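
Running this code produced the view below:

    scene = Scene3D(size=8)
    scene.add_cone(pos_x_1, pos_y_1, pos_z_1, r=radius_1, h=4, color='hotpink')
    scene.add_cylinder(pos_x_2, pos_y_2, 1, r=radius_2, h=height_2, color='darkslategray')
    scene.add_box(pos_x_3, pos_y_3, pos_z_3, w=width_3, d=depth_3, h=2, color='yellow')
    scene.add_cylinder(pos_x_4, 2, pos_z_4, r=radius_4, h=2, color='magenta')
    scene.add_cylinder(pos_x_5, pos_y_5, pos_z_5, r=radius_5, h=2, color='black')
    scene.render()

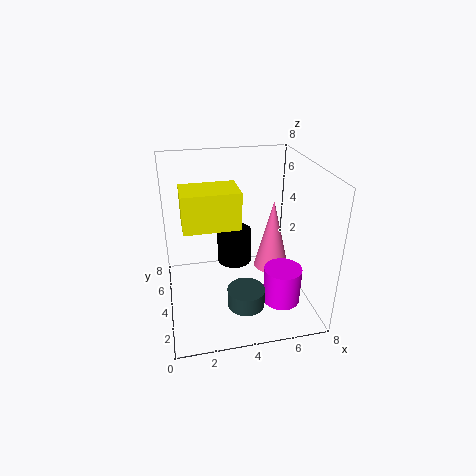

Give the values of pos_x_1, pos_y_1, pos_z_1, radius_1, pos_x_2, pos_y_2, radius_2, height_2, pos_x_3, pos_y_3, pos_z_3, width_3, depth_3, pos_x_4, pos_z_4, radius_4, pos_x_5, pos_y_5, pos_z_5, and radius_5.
pos_x_1 = 6, pos_y_1 = 4, pos_z_1 = 2, radius_1 = 1, pos_x_2 = 4, pos_y_2 = 2, radius_2 = 1, height_2 = 1, pos_x_3 = 1, pos_y_3 = 3, pos_z_3 = 5, width_3 = 3, depth_3 = 2, pos_x_4 = 6, pos_z_4 = 1, radius_4 = 1, pos_x_5 = 4, pos_y_5 = 5, pos_z_5 = 2, radius_5 = 1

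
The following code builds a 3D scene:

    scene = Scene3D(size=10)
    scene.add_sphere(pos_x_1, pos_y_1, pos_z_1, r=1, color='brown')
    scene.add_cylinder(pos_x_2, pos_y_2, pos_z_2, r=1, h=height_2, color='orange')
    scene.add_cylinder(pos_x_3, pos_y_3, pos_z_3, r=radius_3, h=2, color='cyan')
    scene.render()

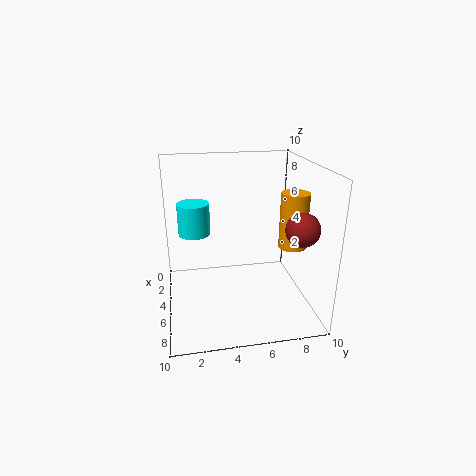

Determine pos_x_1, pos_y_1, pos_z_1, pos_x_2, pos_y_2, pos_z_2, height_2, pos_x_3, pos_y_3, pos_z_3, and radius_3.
pos_x_1 = 9
pos_y_1 = 8
pos_z_1 = 7
pos_x_2 = 5
pos_y_2 = 9
pos_z_2 = 4
height_2 = 4
pos_x_3 = 6
pos_y_3 = 2
pos_z_3 = 6
radius_3 = 1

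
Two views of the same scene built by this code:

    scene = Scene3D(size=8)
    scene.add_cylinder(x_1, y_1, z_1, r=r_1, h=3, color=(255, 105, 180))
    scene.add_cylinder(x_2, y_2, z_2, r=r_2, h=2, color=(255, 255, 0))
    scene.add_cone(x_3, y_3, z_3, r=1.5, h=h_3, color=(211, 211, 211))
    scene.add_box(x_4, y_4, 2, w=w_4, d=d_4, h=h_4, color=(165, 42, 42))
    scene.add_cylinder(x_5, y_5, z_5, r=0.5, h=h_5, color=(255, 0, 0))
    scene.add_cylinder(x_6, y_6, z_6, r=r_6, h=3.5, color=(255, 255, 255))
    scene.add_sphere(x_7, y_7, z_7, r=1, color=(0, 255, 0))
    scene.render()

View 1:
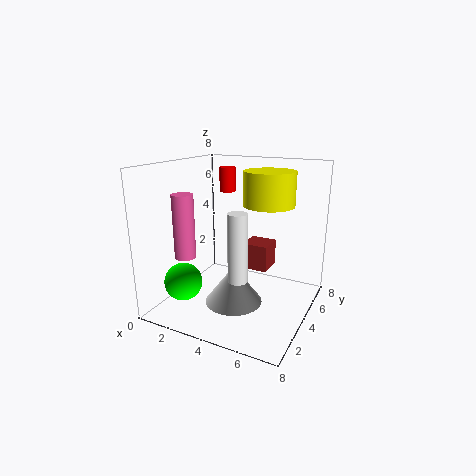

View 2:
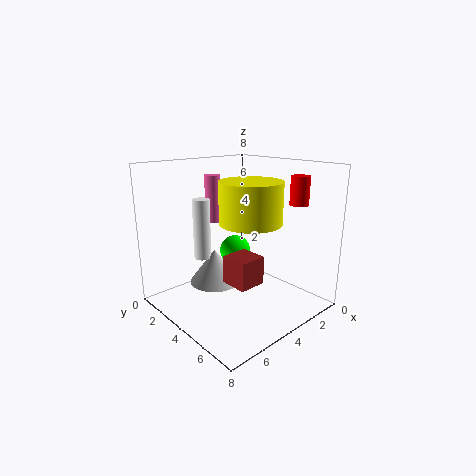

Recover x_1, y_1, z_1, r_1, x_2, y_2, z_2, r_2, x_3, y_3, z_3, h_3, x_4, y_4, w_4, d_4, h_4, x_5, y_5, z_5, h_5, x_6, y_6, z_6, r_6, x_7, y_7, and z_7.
x_1 = 3, y_1 = 0.5, z_1 = 4, r_1 = 0.5, x_2 = 5, y_2 = 6, z_2 = 5.5, r_2 = 1.5, x_3 = 4.5, y_3 = 2.5, z_3 = 1, h_3 = 2, x_4 = 4, y_4 = 4.5, w_4 = 1.5, d_4 = 1.5, h_4 = 1.5, x_5 = 2, y_5 = 6.5, z_5 = 6, h_5 = 1.5, x_6 = 5, y_6 = 2, z_6 = 2.5, r_6 = 0.5, x_7 = 2, y_7 = 1.5, z_7 = 2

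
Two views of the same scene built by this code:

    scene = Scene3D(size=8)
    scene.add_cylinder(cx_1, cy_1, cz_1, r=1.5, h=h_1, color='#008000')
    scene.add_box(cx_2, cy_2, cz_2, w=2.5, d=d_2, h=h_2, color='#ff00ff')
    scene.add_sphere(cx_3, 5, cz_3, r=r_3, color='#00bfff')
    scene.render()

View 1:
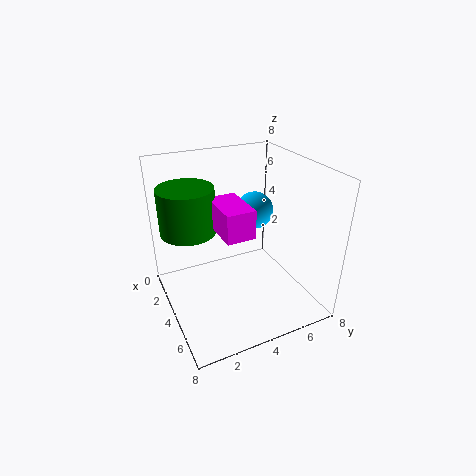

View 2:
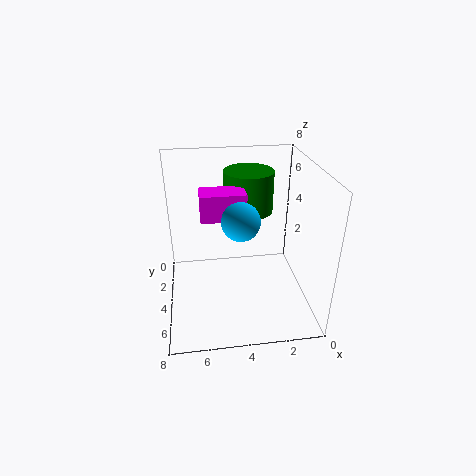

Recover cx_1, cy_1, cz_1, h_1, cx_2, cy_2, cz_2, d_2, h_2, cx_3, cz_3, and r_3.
cx_1 = 3; cy_1 = 1.5; cz_1 = 4.5; h_1 = 2.5; cx_2 = 3.5; cy_2 = 2.5; cz_2 = 5; d_2 = 1.5; h_2 = 1.5; cx_3 = 4; cz_3 = 5.5; r_3 = 1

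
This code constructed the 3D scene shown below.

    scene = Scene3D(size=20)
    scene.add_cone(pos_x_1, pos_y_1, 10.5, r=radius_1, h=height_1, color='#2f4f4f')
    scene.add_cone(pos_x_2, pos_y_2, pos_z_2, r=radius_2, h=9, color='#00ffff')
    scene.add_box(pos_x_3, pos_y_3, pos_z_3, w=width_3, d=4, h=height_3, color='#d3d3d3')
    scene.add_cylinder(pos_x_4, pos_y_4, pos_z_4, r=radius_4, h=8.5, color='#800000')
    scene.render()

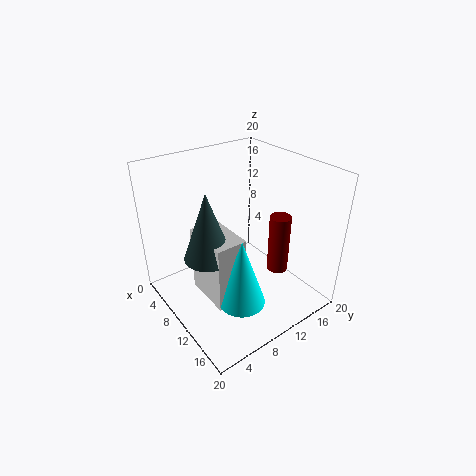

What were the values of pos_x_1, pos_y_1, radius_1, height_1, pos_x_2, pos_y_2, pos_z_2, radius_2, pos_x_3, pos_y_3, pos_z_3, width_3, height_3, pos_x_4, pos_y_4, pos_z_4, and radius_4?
pos_x_1 = 12, pos_y_1 = 4, radius_1 = 3, height_1 = 8.5, pos_x_2 = 15.5, pos_y_2 = 6.5, pos_z_2 = 4.5, radius_2 = 3, pos_x_3 = 8.5, pos_y_3 = 3.5, pos_z_3 = 4, width_3 = 6.5, height_3 = 9, pos_x_4 = 13, pos_y_4 = 15, pos_z_4 = 4.5, radius_4 = 1.5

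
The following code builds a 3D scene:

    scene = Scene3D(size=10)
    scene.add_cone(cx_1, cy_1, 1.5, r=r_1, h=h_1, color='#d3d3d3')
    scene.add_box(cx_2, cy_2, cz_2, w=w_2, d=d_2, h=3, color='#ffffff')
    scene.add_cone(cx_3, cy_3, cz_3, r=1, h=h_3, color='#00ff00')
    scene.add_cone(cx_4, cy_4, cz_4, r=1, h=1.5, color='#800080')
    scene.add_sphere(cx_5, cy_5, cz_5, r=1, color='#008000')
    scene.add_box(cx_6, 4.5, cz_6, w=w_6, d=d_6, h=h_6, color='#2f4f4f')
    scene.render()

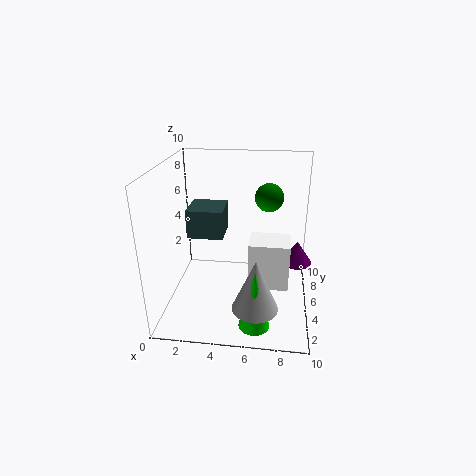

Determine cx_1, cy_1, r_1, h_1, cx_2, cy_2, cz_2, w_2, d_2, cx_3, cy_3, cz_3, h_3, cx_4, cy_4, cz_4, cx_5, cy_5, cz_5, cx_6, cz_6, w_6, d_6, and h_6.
cx_1 = 6.5, cy_1 = 2, r_1 = 1.5, h_1 = 3.5, cx_2 = 6, cy_2 = 2, cz_2 = 3, w_2 = 2.5, d_2 = 2, cx_3 = 6.5, cy_3 = 1.5, cz_3 = 0.5, h_3 = 4, cx_4 = 9, cy_4 = 4, cz_4 = 4, cx_5 = 7, cy_5 = 6.5, cz_5 = 7.5, cx_6 = 1.5, cz_6 = 5, w_6 = 2.5, d_6 = 2.5, h_6 = 2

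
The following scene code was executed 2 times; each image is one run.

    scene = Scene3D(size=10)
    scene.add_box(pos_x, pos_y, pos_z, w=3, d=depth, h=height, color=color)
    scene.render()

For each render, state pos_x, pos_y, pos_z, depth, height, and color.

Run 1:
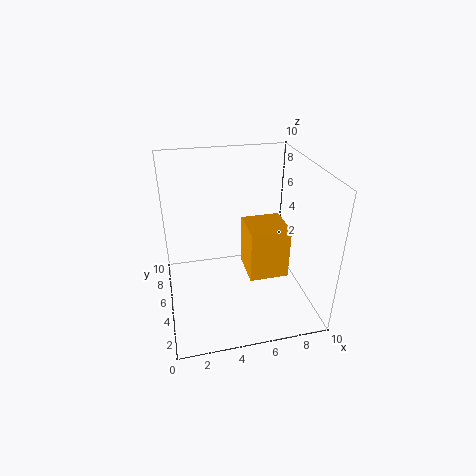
pos_x = 6
pos_y = 5
pos_z = 1
depth = 3
height = 4
color = 'orange'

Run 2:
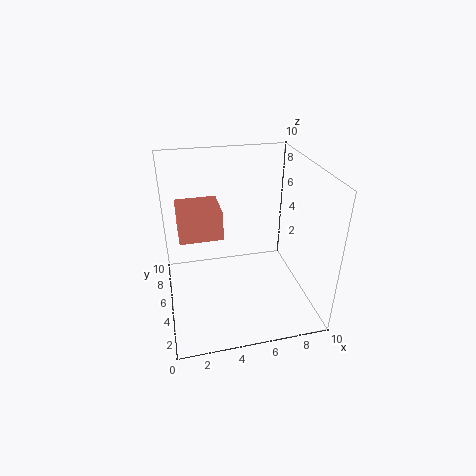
pos_x = 1
pos_y = 5
pos_z = 5
depth = 3
height = 2
color = 'salmon'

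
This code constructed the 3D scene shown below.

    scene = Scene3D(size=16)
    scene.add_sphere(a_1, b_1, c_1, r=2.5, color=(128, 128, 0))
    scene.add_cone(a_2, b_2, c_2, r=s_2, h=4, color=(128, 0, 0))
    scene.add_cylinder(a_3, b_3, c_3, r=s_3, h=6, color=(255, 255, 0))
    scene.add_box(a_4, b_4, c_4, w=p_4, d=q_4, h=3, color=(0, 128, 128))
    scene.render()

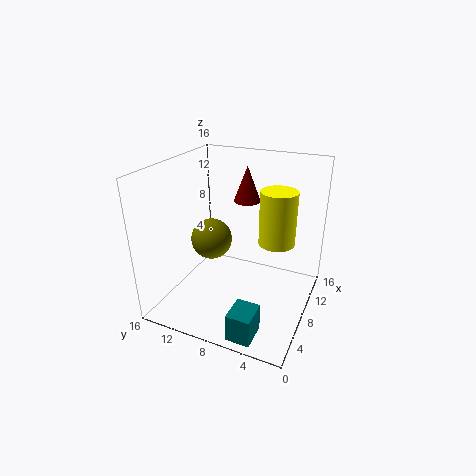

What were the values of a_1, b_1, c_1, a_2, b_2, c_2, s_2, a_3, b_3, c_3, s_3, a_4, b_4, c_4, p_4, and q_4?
a_1 = 10
b_1 = 12.5
c_1 = 6
a_2 = 10.5
b_2 = 8
c_2 = 11.5
s_2 = 1.5
a_3 = 9.5
b_3 = 4
c_3 = 7.5
s_3 = 2
a_4 = 0.5
b_4 = 3.5
c_4 = 0.5
p_4 = 3
q_4 = 2.5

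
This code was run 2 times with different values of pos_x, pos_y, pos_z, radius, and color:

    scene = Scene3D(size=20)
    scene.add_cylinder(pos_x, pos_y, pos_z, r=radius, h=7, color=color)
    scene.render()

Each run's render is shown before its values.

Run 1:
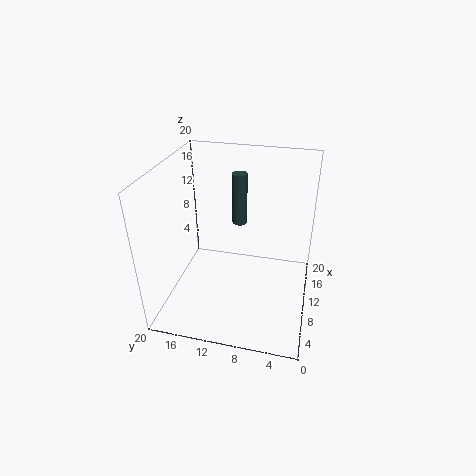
pos_x = 11, pos_y = 10, pos_z = 12, radius = 1, color = 'darkslategray'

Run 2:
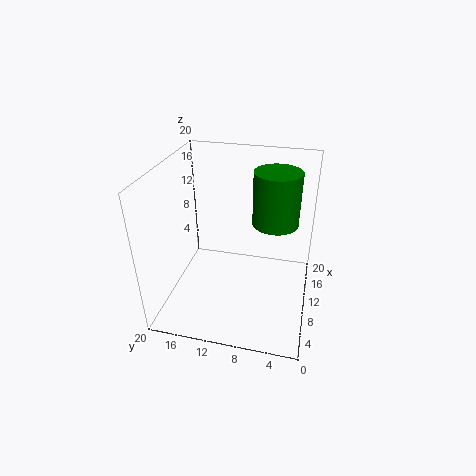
pos_x = 10, pos_y = 5, pos_z = 13, radius = 3, color = 'green'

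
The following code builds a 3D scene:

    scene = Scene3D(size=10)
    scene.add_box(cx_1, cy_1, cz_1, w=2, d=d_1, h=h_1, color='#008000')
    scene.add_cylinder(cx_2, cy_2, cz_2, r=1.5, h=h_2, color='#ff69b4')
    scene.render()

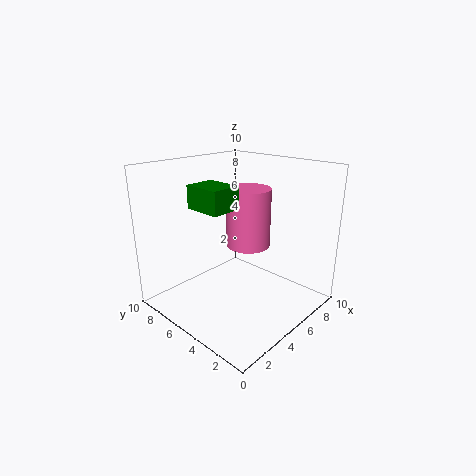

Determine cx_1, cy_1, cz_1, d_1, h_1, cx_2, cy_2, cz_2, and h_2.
cx_1 = 2
cy_1 = 4
cz_1 = 7.5
d_1 = 2.5
h_1 = 1.5
cx_2 = 5.5
cy_2 = 4.5
cz_2 = 4.5
h_2 = 4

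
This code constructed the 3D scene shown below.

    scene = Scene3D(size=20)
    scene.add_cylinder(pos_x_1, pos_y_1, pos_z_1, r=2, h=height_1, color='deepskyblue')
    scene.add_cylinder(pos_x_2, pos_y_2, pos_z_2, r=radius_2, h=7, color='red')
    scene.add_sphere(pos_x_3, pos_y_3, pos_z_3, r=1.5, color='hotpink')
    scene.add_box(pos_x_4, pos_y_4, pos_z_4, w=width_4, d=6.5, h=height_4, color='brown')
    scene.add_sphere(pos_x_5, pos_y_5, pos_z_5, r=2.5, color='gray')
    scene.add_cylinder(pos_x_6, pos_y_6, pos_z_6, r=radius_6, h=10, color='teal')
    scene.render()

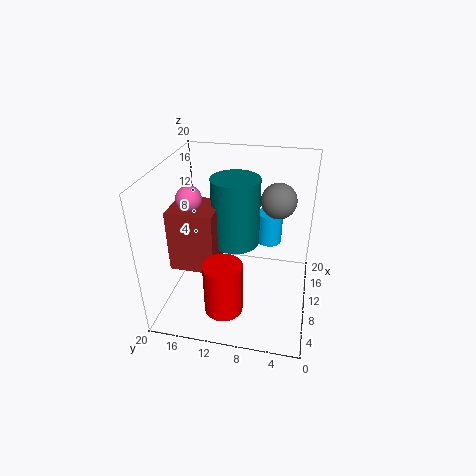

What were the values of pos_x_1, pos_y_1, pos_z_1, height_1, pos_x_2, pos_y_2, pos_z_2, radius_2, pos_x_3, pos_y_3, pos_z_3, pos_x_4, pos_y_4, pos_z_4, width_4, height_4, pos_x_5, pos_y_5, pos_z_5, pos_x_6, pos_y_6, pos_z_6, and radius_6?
pos_x_1 = 17.5; pos_y_1 = 6.5; pos_z_1 = 5.5; height_1 = 5; pos_x_2 = 3.5; pos_y_2 = 10.5; pos_z_2 = 3; radius_2 = 2.5; pos_x_3 = 4.5; pos_y_3 = 14.5; pos_z_3 = 18; pos_x_4 = 7.5; pos_y_4 = 13; pos_z_4 = 5; width_4 = 6; height_4 = 9; pos_x_5 = 13.5; pos_y_5 = 5; pos_z_5 = 14.5; pos_x_6 = 13; pos_y_6 = 11; pos_z_6 = 7.5; radius_6 = 3.5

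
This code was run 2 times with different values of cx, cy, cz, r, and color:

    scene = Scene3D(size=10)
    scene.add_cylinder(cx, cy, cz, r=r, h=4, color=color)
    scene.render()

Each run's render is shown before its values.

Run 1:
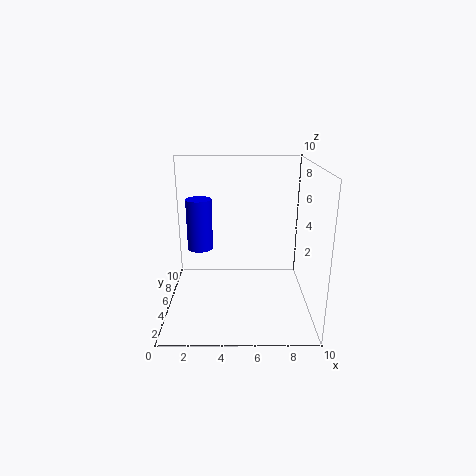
cx = 2
cy = 8
cz = 3
r = 1
color = 'blue'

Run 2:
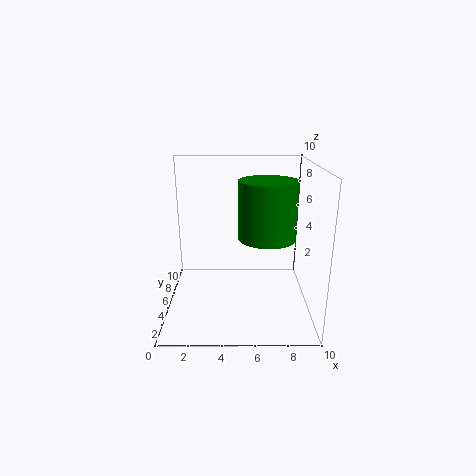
cx = 7
cy = 5
cz = 5
r = 2
color = 'green'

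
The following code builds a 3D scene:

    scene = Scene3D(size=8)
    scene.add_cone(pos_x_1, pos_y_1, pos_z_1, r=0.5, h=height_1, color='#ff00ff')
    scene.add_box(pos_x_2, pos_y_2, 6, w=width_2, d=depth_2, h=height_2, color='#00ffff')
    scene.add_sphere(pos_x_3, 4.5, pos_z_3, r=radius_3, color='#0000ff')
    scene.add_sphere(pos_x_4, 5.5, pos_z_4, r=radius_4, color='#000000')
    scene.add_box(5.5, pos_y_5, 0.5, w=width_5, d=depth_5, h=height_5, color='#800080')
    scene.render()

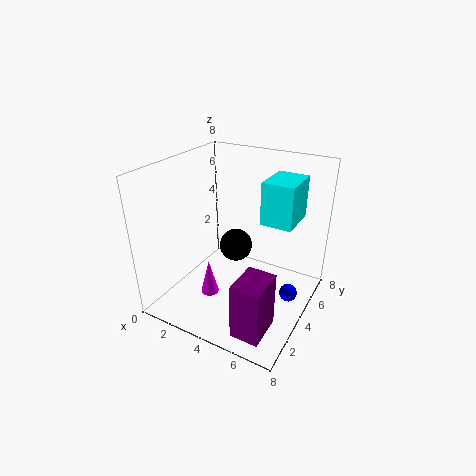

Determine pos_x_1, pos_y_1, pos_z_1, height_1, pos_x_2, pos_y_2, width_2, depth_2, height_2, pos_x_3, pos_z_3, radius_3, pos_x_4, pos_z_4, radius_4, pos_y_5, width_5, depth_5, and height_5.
pos_x_1 = 3, pos_y_1 = 2.5, pos_z_1 = 1, height_1 = 2, pos_x_2 = 6, pos_y_2 = 2.5, width_2 = 1.5, depth_2 = 2, height_2 = 2, pos_x_3 = 7, pos_z_3 = 1, radius_3 = 0.5, pos_x_4 = 3, pos_z_4 = 2.5, radius_4 = 1, pos_y_5 = 0.5, width_5 = 1.5, depth_5 = 2, height_5 = 3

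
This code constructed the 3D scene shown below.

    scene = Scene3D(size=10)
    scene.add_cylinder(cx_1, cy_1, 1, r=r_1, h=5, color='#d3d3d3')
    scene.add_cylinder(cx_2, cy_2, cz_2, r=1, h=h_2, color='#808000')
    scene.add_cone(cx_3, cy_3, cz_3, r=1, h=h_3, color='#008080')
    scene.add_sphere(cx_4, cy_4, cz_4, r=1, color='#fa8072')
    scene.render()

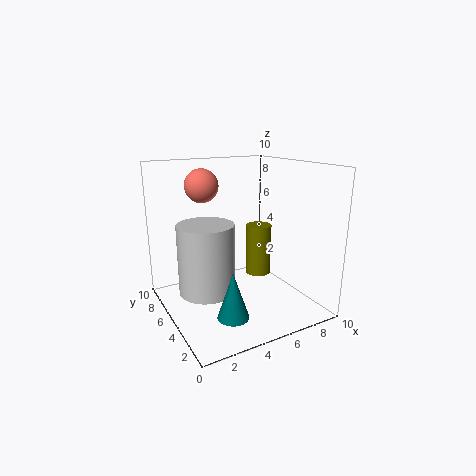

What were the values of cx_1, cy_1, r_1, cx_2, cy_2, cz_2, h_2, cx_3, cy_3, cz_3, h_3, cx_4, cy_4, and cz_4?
cx_1 = 3, cy_1 = 6, r_1 = 2, cx_2 = 8, cy_2 = 7, cz_2 = 1, h_2 = 4, cx_3 = 3, cy_3 = 2, cz_3 = 1, h_3 = 3, cx_4 = 2, cy_4 = 4, cz_4 = 9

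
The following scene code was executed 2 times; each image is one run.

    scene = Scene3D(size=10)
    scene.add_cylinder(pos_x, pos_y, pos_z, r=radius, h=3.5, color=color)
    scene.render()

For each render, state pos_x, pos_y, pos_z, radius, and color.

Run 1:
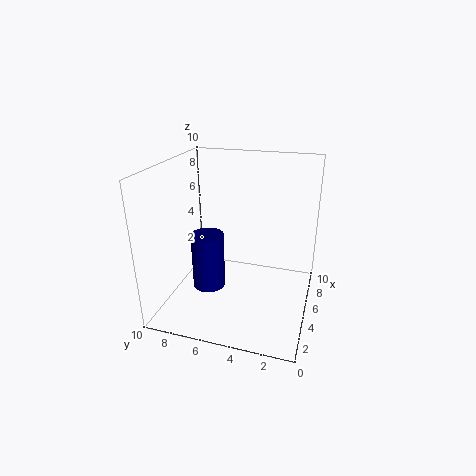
pos_x = 2, pos_y = 6, pos_z = 3, radius = 1, color = 'navy'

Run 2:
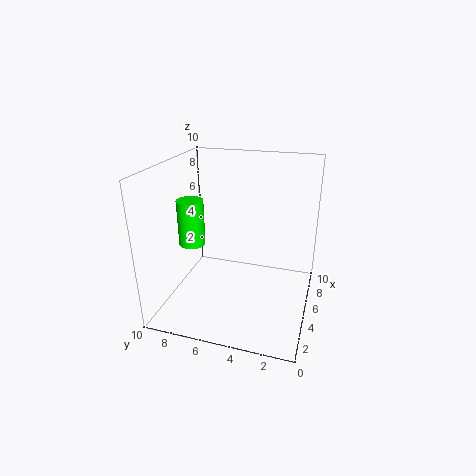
pos_x = 6, pos_y = 9, pos_z = 3.5, radius = 1, color = 'lime'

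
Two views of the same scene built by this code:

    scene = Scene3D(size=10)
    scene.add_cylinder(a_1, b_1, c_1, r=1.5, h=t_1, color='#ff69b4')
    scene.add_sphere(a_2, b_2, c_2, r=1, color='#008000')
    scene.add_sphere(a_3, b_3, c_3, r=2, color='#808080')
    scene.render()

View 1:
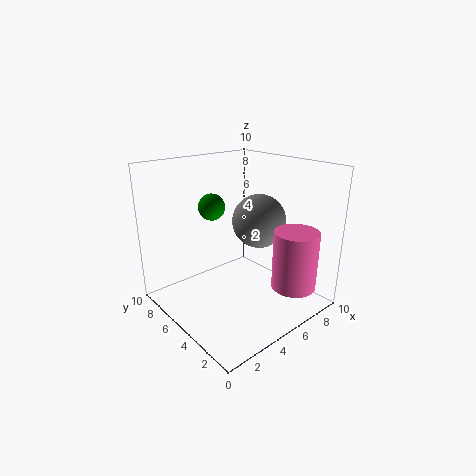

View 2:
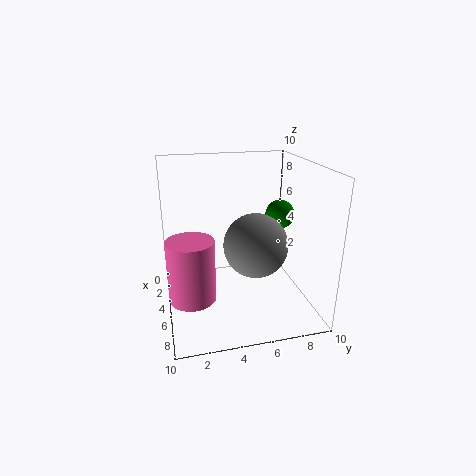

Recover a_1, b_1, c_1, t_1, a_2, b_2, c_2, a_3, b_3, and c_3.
a_1 = 7; b_1 = 1.5; c_1 = 2; t_1 = 4; a_2 = 5; b_2 = 8; c_2 = 6.5; a_3 = 7.5; b_3 = 5.5; c_3 = 5.5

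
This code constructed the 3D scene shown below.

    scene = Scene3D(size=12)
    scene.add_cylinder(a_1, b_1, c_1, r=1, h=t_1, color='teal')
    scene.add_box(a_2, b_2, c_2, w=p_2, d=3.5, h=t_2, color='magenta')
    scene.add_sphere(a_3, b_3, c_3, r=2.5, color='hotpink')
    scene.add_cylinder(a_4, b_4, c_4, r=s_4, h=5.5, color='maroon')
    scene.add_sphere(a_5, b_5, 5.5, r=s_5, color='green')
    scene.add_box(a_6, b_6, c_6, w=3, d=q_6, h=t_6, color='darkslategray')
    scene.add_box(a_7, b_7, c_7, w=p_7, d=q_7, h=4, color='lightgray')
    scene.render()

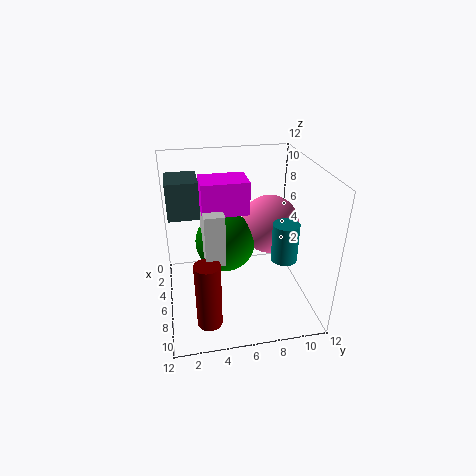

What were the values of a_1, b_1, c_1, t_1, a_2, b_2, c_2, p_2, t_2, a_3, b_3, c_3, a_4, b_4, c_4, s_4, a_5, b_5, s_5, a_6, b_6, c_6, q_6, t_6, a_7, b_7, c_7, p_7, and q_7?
a_1 = 9
b_1 = 9
c_1 = 5.5
t_1 = 3
a_2 = 5.5
b_2 = 3
c_2 = 9
p_2 = 2.5
t_2 = 2.5
a_3 = 5
b_3 = 9
c_3 = 6.5
a_4 = 9.5
b_4 = 3
c_4 = 0.5
s_4 = 1
a_5 = 5.5
b_5 = 5
s_5 = 2.5
a_6 = 3
b_6 = 0.5
c_6 = 8
q_6 = 2.5
t_6 = 3
a_7 = 5
b_7 = 3
c_7 = 5.5
p_7 = 4
q_7 = 1.5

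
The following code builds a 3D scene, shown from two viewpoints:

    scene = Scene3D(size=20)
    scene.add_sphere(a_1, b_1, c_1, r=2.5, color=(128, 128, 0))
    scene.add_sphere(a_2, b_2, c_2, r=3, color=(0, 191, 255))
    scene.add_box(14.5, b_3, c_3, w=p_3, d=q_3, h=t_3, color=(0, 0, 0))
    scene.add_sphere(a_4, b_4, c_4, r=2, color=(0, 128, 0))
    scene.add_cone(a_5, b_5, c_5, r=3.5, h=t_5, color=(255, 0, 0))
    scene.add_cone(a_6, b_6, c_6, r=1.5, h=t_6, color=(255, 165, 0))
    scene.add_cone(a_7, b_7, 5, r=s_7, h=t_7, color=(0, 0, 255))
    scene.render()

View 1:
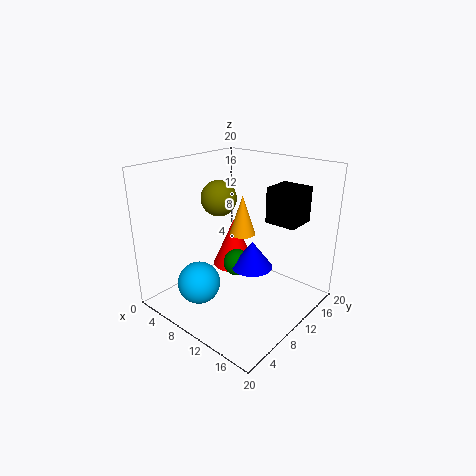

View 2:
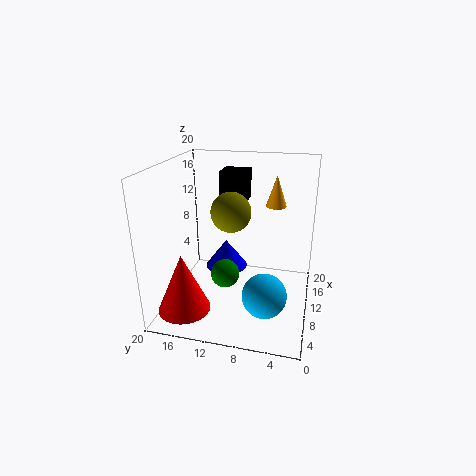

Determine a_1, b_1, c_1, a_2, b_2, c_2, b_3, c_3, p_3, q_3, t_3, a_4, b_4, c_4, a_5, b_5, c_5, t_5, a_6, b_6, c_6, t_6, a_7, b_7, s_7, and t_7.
a_1 = 6.5; b_1 = 10; c_1 = 15; a_2 = 6.5; b_2 = 5.5; c_2 = 3.5; b_3 = 10; c_3 = 13.5; p_3 = 4; q_3 = 4; t_3 = 4.5; a_4 = 8.5; b_4 = 11.5; c_4 = 5; a_5 = 4; b_5 = 16; c_5 = 1.5; t_5 = 8; a_6 = 14.5; b_6 = 5.5; c_6 = 13.5; t_6 = 4.5; a_7 = 11; b_7 = 12; s_7 = 3; t_7 = 4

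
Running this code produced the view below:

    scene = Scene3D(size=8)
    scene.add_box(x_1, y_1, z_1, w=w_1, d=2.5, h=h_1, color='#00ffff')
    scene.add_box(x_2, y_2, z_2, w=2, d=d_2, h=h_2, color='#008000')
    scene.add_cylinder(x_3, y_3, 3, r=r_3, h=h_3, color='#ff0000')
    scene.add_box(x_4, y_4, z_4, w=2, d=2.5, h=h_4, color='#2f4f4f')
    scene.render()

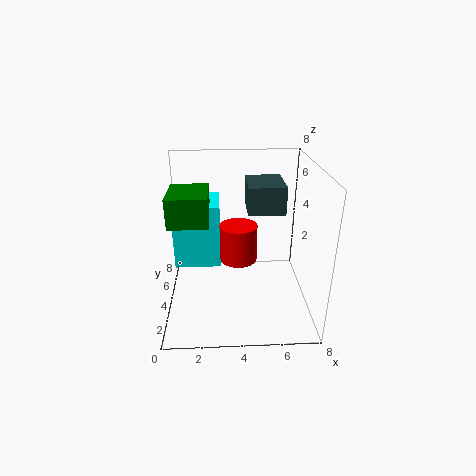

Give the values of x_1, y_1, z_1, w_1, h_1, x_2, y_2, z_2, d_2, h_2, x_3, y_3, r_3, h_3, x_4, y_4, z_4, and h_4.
x_1 = 0.5; y_1 = 3.5; z_1 = 2.5; w_1 = 2.5; h_1 = 3.5; x_2 = 0.5; y_2 = 2; z_2 = 5.5; d_2 = 2.5; h_2 = 1.5; x_3 = 4; y_3 = 3.5; r_3 = 1; h_3 = 2; x_4 = 4.5; y_4 = 3.5; z_4 = 5.5; h_4 = 1.5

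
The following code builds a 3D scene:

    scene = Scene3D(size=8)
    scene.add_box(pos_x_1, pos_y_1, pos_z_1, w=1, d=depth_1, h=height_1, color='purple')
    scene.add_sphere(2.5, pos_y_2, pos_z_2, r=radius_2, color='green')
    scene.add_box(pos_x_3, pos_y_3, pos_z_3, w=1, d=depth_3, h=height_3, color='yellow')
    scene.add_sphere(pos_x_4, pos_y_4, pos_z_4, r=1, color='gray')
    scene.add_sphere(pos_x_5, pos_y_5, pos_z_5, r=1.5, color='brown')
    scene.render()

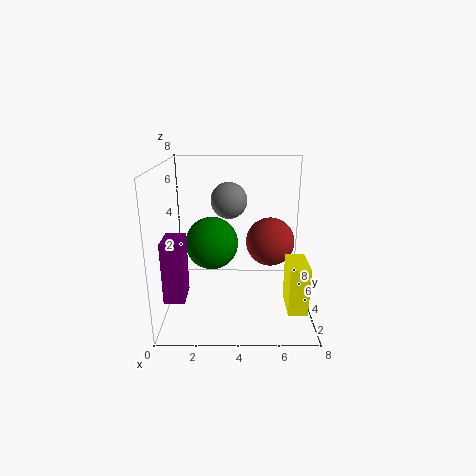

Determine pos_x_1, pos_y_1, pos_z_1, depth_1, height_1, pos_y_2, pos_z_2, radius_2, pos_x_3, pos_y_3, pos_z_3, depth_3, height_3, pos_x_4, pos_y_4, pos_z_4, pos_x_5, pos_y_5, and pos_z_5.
pos_x_1 = 0.5
pos_y_1 = 0.5
pos_z_1 = 2
depth_1 = 1.5
height_1 = 3
pos_y_2 = 4.5
pos_z_2 = 3.5
radius_2 = 1.5
pos_x_3 = 6.5
pos_y_3 = 1
pos_z_3 = 1
depth_3 = 2
height_3 = 2.5
pos_x_4 = 3.5
pos_y_4 = 4.5
pos_z_4 = 6
pos_x_5 = 6
pos_y_5 = 6
pos_z_5 = 3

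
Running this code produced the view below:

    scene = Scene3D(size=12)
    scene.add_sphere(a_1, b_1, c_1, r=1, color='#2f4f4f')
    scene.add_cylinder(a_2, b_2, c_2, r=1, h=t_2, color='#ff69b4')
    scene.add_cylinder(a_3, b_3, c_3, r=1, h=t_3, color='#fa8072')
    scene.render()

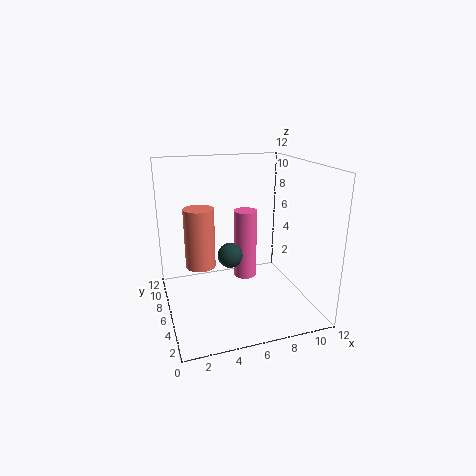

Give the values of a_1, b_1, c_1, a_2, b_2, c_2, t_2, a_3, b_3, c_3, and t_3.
a_1 = 5, b_1 = 5, c_1 = 5, a_2 = 7, b_2 = 7, c_2 = 2, t_2 = 6, a_3 = 2, b_3 = 2, c_3 = 6, t_3 = 4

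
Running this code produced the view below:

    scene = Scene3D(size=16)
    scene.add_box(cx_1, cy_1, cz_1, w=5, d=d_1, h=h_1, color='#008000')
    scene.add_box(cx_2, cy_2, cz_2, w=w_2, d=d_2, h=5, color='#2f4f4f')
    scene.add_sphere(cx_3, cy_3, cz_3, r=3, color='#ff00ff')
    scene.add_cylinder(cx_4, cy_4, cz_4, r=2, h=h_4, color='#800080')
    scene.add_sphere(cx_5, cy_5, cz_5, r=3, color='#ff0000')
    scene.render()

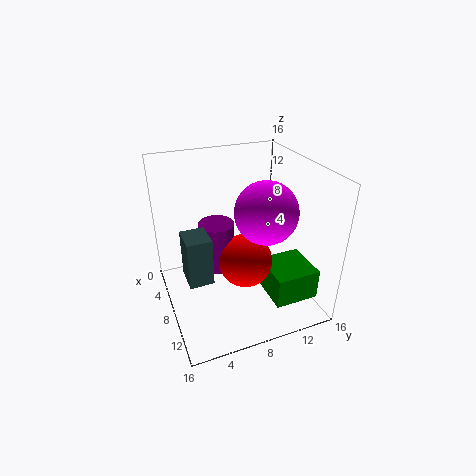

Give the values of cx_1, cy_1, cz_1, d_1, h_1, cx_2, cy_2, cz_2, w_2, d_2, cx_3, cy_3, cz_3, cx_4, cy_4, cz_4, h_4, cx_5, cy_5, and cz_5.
cx_1 = 8.5, cy_1 = 10.5, cz_1 = 1.5, d_1 = 5, h_1 = 3.5, cx_2 = 8.5, cy_2 = 1.5, cz_2 = 5.5, w_2 = 3, d_2 = 2.5, cx_3 = 12.5, cy_3 = 9, cz_3 = 13, cx_4 = 6.5, cy_4 = 6, cz_4 = 4, h_4 = 5.5, cx_5 = 9, cy_5 = 8.5, cz_5 = 5.5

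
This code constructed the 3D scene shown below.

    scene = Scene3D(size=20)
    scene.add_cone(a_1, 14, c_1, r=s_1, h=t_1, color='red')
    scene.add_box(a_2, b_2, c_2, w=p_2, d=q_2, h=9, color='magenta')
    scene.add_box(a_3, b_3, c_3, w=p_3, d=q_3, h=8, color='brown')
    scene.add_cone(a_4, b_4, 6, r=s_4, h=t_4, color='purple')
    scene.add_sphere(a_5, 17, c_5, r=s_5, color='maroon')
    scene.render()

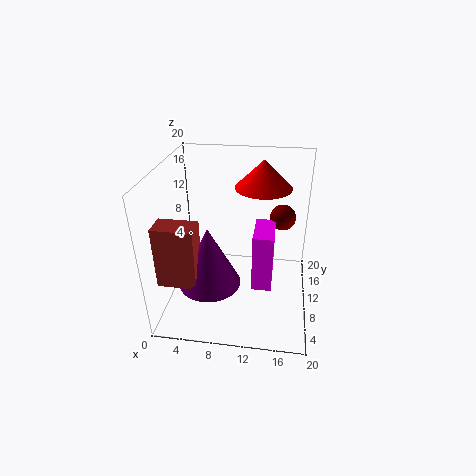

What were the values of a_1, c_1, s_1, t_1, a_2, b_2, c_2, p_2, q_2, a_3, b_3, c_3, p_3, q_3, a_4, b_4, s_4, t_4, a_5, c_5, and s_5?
a_1 = 13, c_1 = 16, s_1 = 4, t_1 = 4, a_2 = 12, b_2 = 10, c_2 = 1, p_2 = 3, q_2 = 6, a_3 = 1, b_3 = 2, c_3 = 7, p_3 = 5, q_3 = 3, a_4 = 7, b_4 = 5, s_4 = 4, t_4 = 8, a_5 = 16, c_5 = 10, s_5 = 2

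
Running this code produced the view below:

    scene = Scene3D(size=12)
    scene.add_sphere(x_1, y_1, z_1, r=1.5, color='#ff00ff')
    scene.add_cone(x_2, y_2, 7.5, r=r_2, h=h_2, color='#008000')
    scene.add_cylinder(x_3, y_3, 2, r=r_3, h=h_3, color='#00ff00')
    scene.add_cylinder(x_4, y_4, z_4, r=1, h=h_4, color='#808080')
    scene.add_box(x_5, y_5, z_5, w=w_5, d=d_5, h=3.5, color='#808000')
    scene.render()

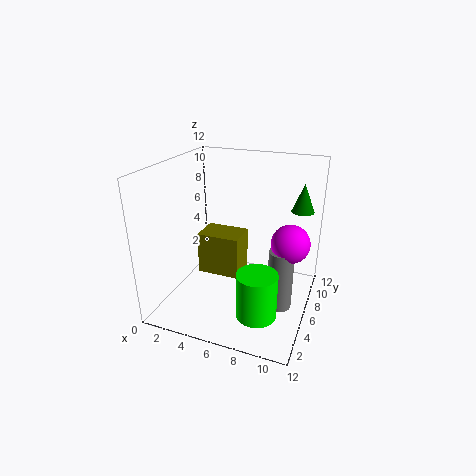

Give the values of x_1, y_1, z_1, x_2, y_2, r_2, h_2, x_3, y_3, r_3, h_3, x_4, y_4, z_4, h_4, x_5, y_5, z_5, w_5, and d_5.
x_1 = 10.5
y_1 = 5.5
z_1 = 6.5
x_2 = 10.5
y_2 = 10
r_2 = 1
h_2 = 2.5
x_3 = 9
y_3 = 2
r_3 = 1.5
h_3 = 3.5
x_4 = 10
y_4 = 5
z_4 = 1
h_4 = 5
x_5 = 3
y_5 = 4.5
z_5 = 3
w_5 = 3.5
d_5 = 2.5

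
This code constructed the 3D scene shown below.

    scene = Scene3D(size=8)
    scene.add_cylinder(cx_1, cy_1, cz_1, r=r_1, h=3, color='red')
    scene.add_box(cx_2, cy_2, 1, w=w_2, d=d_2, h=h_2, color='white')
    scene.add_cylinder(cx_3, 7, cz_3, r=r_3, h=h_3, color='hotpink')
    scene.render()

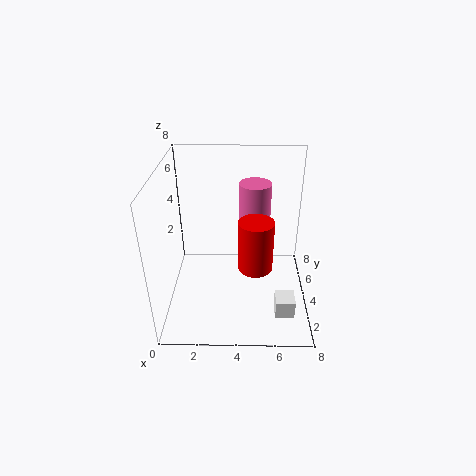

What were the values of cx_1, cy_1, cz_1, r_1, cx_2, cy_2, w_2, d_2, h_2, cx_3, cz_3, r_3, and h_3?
cx_1 = 5; cy_1 = 4; cz_1 = 2; r_1 = 1; cx_2 = 6; cy_2 = 1; w_2 = 1; d_2 = 1; h_2 = 1; cx_3 = 5; cz_3 = 3; r_3 = 1; h_3 = 3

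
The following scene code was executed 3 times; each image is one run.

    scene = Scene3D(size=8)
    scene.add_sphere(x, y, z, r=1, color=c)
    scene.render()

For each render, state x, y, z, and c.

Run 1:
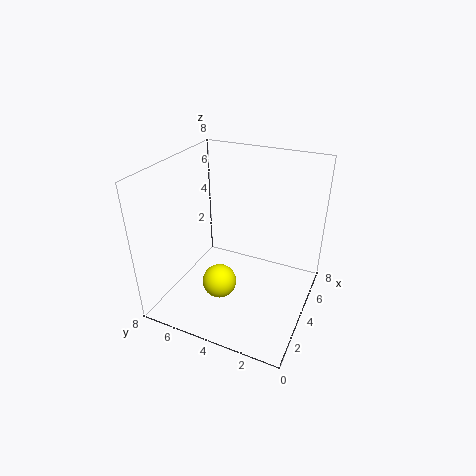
x = 3.5
y = 5
z = 1
c = 'yellow'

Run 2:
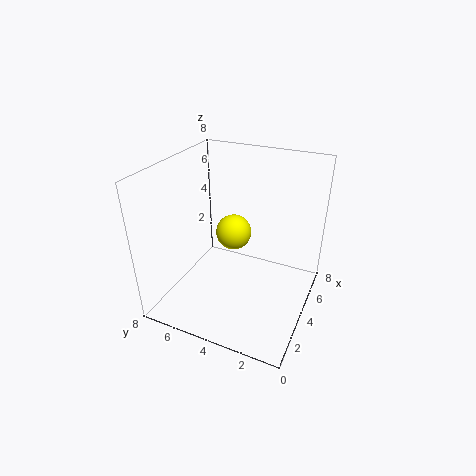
x = 4.5
y = 4.5
z = 4
c = 'yellow'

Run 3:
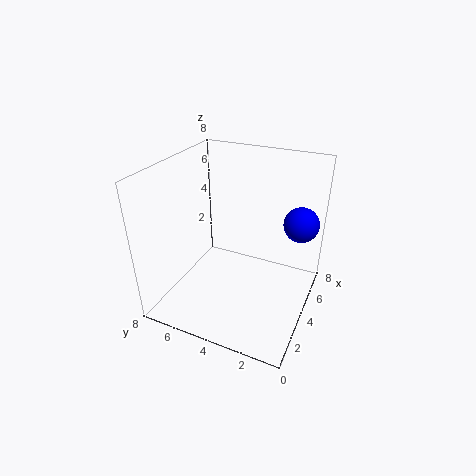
x = 6
y = 1
z = 4.5
c = 'blue'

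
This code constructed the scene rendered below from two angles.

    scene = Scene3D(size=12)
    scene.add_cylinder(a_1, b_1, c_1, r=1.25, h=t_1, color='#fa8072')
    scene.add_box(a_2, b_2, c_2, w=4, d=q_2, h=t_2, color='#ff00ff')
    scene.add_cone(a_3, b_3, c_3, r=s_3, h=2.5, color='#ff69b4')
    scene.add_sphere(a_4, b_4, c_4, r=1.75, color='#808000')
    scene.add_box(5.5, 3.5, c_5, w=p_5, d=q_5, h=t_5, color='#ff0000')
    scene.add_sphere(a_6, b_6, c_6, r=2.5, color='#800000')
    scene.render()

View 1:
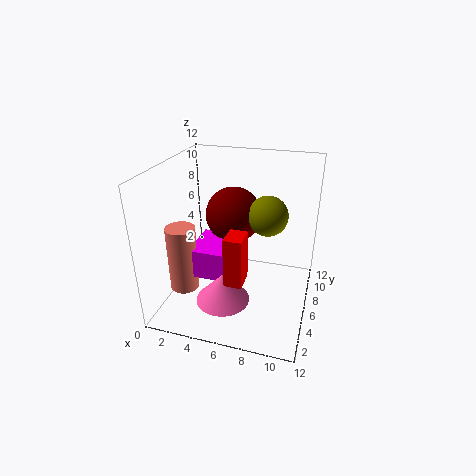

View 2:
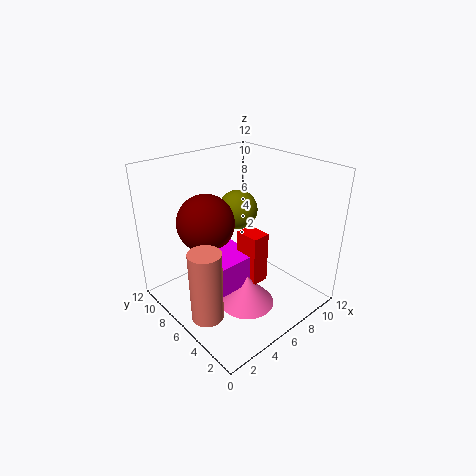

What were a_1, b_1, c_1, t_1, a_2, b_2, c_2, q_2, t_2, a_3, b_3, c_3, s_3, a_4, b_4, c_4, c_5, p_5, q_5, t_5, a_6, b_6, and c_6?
a_1 = 1.5; b_1 = 4.5; c_1 = 1.25; t_1 = 5.75; a_2 = 2.25; b_2 = 4; c_2 = 2.75; q_2 = 4; t_2 = 2.5; a_3 = 5.25; b_3 = 4; c_3 = 1; s_3 = 2.25; a_4 = 8; b_4 = 8.25; c_4 = 7.25; c_5 = 2.75; p_5 = 1.5; q_5 = 2; t_5 = 4.25; a_6 = 4.75; b_6 = 8.75; c_6 = 6.75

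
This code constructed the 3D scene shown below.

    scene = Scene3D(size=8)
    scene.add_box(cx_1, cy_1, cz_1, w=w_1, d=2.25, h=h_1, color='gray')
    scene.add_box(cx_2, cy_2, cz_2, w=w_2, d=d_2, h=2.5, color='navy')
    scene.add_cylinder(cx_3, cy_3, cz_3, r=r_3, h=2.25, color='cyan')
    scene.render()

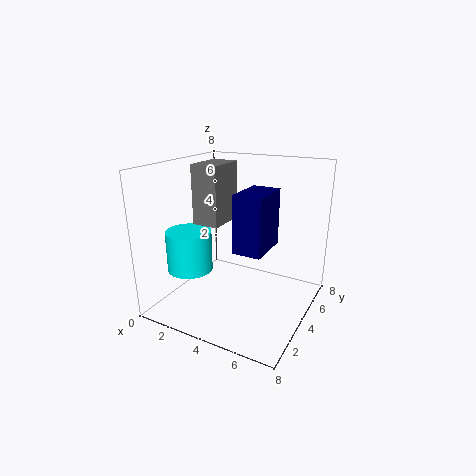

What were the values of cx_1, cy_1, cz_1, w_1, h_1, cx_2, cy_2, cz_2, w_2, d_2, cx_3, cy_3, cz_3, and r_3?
cx_1 = 1.75, cy_1 = 3, cz_1 = 4.75, w_1 = 1.5, h_1 = 3.25, cx_2 = 5.75, cy_2 = 0.25, cz_2 = 5, w_2 = 1.25, d_2 = 2, cx_3 = 1.75, cy_3 = 2.5, cz_3 = 2.25, r_3 = 1.25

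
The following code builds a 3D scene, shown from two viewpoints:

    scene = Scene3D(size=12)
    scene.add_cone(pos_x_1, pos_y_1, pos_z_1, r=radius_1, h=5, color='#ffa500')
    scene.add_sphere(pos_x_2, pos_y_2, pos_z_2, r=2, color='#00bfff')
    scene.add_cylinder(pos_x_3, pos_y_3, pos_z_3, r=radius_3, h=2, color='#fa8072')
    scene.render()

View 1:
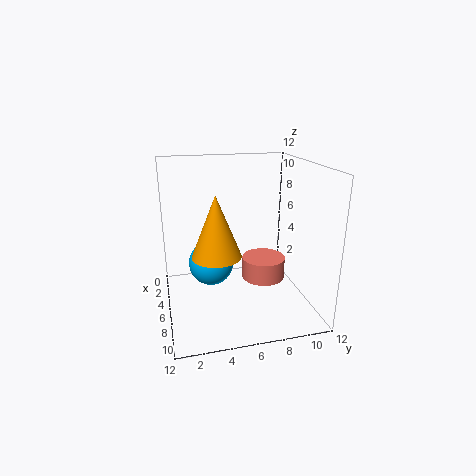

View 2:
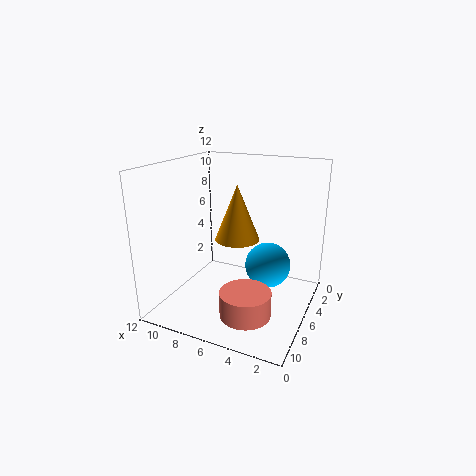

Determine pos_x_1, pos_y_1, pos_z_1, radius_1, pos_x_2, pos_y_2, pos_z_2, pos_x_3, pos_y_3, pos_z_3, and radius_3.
pos_x_1 = 7, pos_y_1 = 4, pos_z_1 = 5, radius_1 = 2, pos_x_2 = 4, pos_y_2 = 4, pos_z_2 = 3, pos_x_3 = 4, pos_y_3 = 9, pos_z_3 = 1, radius_3 = 2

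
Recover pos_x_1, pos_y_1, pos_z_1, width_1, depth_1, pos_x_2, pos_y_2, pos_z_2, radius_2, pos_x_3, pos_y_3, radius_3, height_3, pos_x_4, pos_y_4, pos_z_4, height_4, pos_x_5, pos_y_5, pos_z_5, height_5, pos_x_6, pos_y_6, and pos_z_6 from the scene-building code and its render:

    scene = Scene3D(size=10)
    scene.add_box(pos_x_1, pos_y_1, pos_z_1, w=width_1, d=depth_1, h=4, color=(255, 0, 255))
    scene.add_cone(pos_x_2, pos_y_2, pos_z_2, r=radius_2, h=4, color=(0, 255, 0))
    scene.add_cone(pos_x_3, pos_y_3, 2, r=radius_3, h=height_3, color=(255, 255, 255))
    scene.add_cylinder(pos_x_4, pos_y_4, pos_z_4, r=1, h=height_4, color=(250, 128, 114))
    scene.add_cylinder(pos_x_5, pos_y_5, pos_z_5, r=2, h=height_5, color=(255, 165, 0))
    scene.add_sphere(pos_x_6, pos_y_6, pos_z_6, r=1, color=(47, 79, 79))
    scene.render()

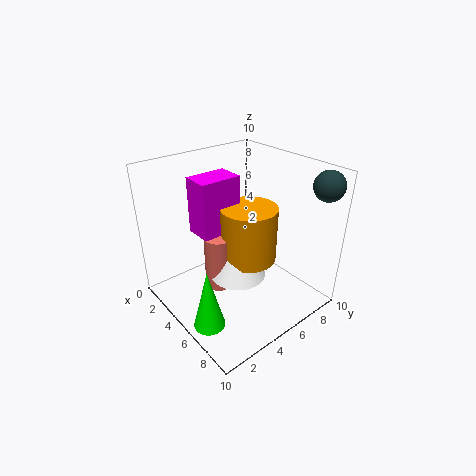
pos_x_1 = 2
pos_y_1 = 3
pos_z_1 = 5
width_1 = 2
depth_1 = 3
pos_x_2 = 7
pos_y_2 = 1
pos_z_2 = 1
radius_2 = 1
pos_x_3 = 5
pos_y_3 = 5
radius_3 = 2
height_3 = 3
pos_x_4 = 4
pos_y_4 = 4
pos_z_4 = 1
height_4 = 4
pos_x_5 = 5
pos_y_5 = 6
pos_z_5 = 3
height_5 = 4
pos_x_6 = 9
pos_y_6 = 9
pos_z_6 = 9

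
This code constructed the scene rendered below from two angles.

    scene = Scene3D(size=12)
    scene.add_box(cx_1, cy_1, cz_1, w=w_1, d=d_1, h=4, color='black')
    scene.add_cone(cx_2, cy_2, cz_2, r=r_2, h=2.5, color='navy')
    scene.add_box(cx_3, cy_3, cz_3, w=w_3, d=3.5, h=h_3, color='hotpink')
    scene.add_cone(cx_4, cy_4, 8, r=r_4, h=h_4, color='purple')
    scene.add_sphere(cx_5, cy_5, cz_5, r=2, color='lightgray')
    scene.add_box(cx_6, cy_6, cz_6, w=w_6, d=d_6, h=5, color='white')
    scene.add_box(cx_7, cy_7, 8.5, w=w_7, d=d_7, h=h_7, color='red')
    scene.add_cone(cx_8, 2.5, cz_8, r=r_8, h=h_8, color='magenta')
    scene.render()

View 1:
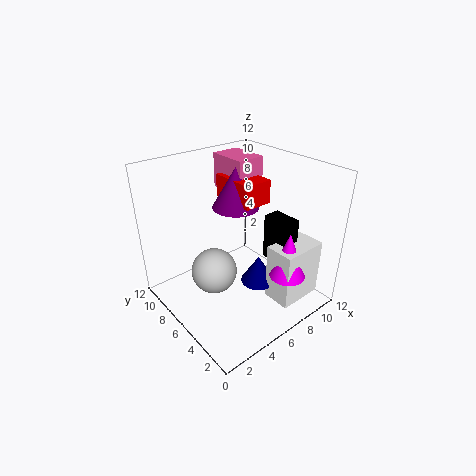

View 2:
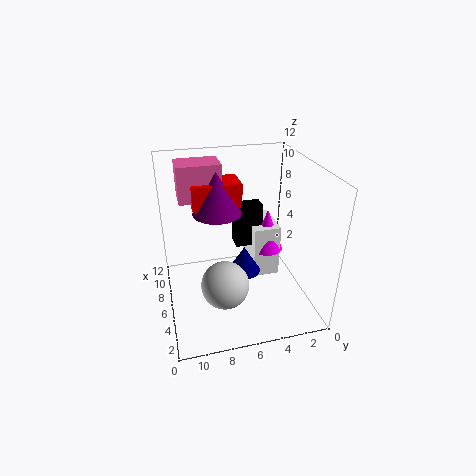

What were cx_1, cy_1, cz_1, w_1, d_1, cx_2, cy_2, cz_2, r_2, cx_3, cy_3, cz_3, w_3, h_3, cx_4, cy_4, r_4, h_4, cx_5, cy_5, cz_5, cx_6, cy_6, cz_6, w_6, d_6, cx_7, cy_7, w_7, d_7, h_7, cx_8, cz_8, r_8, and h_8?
cx_1 = 8.5
cy_1 = 3
cz_1 = 3.5
w_1 = 1.5
d_1 = 2.5
cx_2 = 7.5
cy_2 = 5
cz_2 = 1.5
r_2 = 1.5
cx_3 = 7
cy_3 = 7
cz_3 = 9
w_3 = 2.5
h_3 = 3
cx_4 = 7
cy_4 = 7.5
r_4 = 2
h_4 = 3.5
cx_5 = 4.5
cy_5 = 7.5
cz_5 = 2.5
cx_6 = 7.5
cy_6 = 1.5
cz_6 = 0.5
w_6 = 4
d_6 = 2.5
cx_7 = 6.5
cy_7 = 5.5
w_7 = 2.5
d_7 = 4
h_7 = 2
cx_8 = 8.5
cz_8 = 3
r_8 = 1.5
h_8 = 4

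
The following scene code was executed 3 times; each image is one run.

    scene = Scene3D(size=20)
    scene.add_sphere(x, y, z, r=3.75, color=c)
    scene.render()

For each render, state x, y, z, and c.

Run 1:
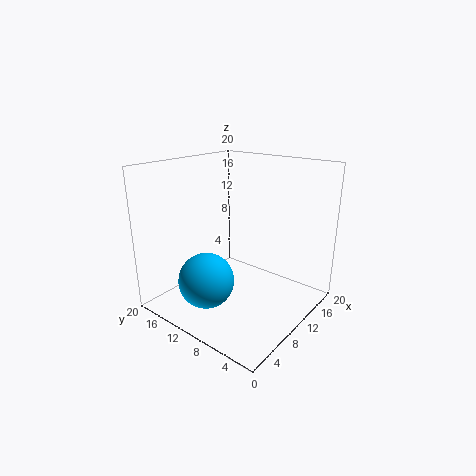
x = 5; y = 11.5; z = 5; c = 'deepskyblue'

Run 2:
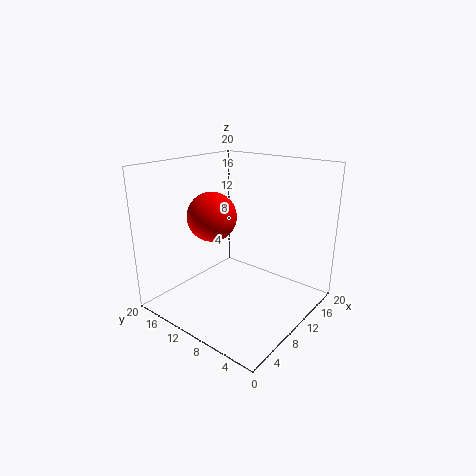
x = 11.25; y = 16; z = 11.5; c = 'red'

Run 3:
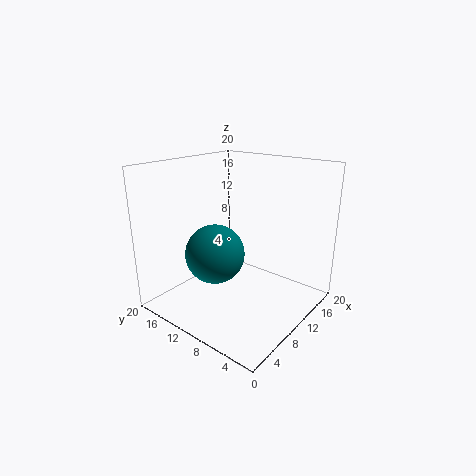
x = 5; y = 9.75; z = 9.5; c = 'teal'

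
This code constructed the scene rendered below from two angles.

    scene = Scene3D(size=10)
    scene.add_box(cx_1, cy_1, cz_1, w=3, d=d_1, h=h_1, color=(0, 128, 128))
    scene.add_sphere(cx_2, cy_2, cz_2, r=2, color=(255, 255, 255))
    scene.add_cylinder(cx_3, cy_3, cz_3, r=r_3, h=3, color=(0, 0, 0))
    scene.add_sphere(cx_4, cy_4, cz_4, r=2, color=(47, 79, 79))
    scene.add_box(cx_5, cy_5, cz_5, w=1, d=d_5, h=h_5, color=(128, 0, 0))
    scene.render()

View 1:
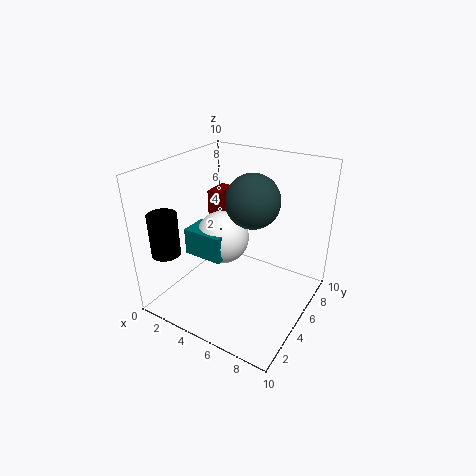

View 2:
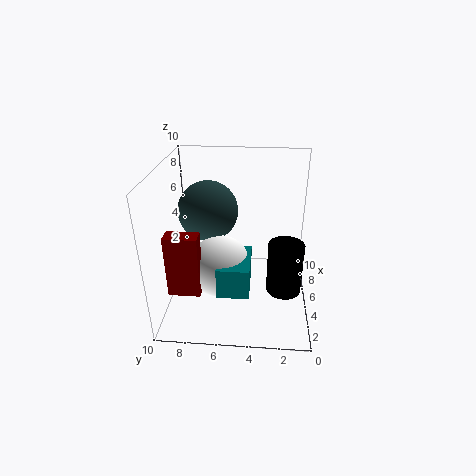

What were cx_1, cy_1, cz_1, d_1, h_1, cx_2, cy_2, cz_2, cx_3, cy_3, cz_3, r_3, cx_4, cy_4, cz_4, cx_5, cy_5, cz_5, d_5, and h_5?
cx_1 = 1, cy_1 = 4, cz_1 = 3, d_1 = 2, h_1 = 2, cx_2 = 3, cy_2 = 6, cz_2 = 4, cx_3 = 1, cy_3 = 2, cz_3 = 4, r_3 = 1, cx_4 = 5, cy_4 = 7, cz_4 = 7, cx_5 = 1, cy_5 = 7, cz_5 = 3, d_5 = 2, h_5 = 4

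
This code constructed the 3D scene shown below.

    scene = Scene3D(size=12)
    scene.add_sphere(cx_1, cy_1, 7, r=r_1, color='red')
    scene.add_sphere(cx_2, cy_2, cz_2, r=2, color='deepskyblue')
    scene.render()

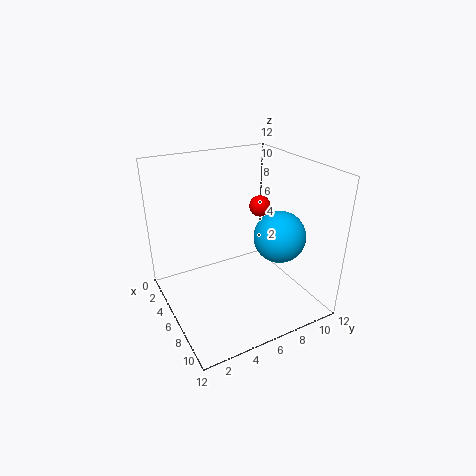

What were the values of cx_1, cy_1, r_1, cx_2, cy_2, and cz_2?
cx_1 = 3; cy_1 = 10; r_1 = 1; cx_2 = 9; cy_2 = 8; cz_2 = 7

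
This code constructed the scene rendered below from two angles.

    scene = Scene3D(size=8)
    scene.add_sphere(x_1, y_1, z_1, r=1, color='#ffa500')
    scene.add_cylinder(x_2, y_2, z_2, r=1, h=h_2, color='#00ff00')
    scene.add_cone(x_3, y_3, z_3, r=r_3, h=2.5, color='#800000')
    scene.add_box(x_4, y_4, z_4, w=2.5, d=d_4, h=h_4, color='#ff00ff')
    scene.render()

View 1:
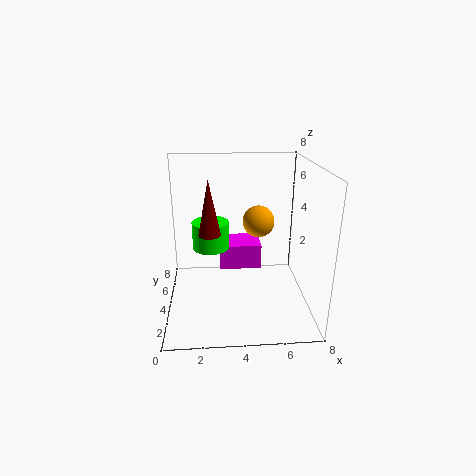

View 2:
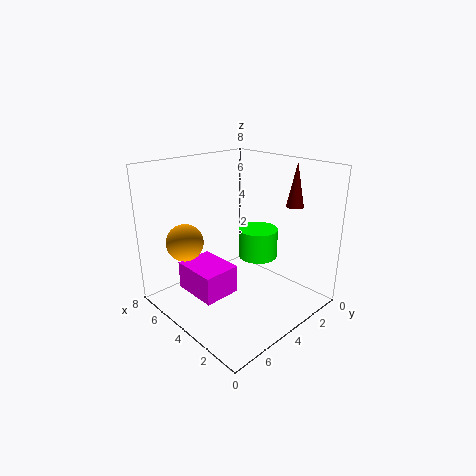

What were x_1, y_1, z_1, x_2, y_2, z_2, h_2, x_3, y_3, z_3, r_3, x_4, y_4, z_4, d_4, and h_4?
x_1 = 5.5; y_1 = 6.5; z_1 = 4; x_2 = 2.5; y_2 = 4; z_2 = 3.5; h_2 = 1.5; x_3 = 2.5; y_3 = 1; z_3 = 5.5; r_3 = 0.5; x_4 = 3; y_4 = 5; z_4 = 1.5; d_4 = 2; h_4 = 1.5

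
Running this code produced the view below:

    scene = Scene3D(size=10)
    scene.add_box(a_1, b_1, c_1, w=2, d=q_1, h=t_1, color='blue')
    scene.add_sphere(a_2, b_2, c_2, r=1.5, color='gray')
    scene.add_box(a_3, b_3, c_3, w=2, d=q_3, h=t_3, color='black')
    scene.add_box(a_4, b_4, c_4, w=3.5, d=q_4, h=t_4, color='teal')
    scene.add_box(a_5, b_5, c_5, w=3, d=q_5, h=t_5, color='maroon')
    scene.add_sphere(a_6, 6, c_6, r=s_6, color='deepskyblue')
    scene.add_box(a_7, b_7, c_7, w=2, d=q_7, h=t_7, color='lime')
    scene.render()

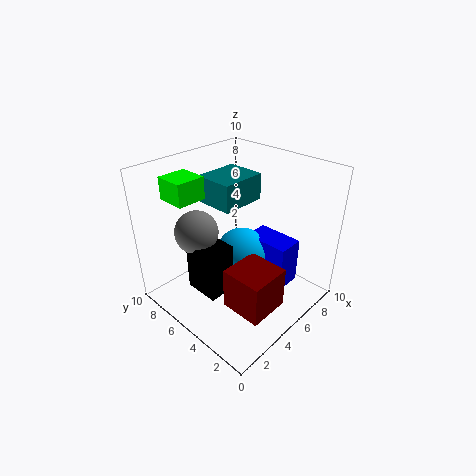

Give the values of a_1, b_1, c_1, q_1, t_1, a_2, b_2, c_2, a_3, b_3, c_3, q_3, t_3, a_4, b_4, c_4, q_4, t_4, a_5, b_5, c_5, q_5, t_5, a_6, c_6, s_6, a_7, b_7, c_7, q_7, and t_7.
a_1 = 7; b_1 = 2.5; c_1 = 0.5; q_1 = 3.5; t_1 = 3.5; a_2 = 3; b_2 = 7; c_2 = 5.5; a_3 = 2; b_3 = 4.5; c_3 = 1.5; q_3 = 2.5; t_3 = 3.5; a_4 = 5; b_4 = 6; c_4 = 6.5; q_4 = 3; t_4 = 2; a_5 = 3; b_5 = 1.5; c_5 = 0.5; q_5 = 3; t_5 = 3; a_6 = 6.5; c_6 = 2.5; s_6 = 2; a_7 = 1.5; b_7 = 6.5; c_7 = 8; q_7 = 2; t_7 = 1.5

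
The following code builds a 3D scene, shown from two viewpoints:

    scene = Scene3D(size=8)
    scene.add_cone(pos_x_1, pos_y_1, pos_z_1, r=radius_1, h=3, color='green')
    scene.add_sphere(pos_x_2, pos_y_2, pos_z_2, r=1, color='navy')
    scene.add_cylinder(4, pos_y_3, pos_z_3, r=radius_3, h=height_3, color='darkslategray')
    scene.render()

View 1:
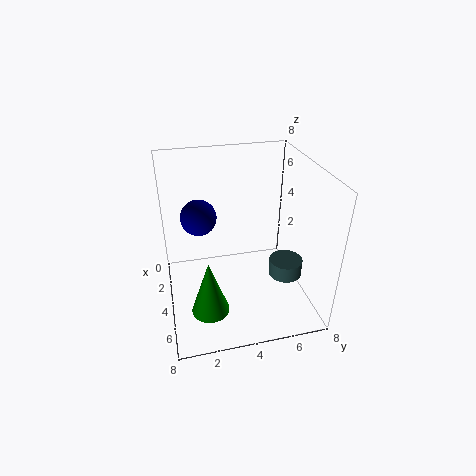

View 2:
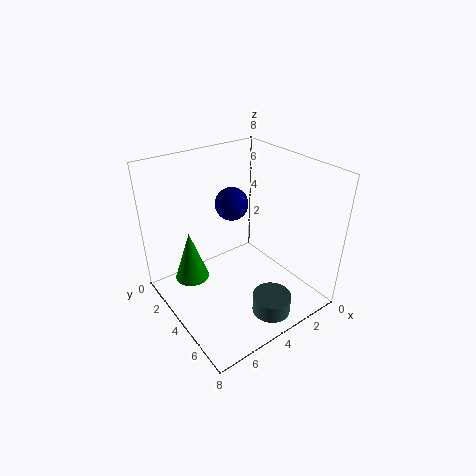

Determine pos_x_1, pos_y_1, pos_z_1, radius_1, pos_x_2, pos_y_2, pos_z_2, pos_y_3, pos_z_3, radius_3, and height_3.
pos_x_1 = 6; pos_y_1 = 2; pos_z_1 = 1; radius_1 = 1; pos_x_2 = 3; pos_y_2 = 2; pos_z_2 = 5; pos_y_3 = 7; pos_z_3 = 1; radius_3 = 1; height_3 = 1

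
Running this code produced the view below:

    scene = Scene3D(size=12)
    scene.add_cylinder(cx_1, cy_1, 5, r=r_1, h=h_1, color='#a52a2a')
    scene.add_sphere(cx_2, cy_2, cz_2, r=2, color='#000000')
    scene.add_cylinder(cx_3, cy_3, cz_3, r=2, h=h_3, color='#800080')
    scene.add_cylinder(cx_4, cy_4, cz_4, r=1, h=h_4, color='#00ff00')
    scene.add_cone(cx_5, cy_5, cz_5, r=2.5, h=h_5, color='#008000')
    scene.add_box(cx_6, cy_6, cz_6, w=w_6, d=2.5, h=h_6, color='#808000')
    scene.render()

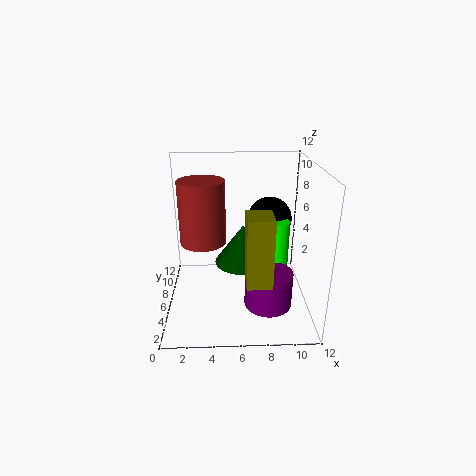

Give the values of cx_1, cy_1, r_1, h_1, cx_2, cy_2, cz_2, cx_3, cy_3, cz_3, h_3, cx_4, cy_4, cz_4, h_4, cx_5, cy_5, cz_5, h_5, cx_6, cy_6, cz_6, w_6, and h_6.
cx_1 = 3; cy_1 = 7.5; r_1 = 2; h_1 = 5.5; cx_2 = 9; cy_2 = 9; cz_2 = 6.5; cx_3 = 8.5; cy_3 = 4.5; cz_3 = 0.5; h_3 = 3; cx_4 = 9.5; cy_4 = 7; cz_4 = 2; h_4 = 5; cx_5 = 6.5; cy_5 = 7.5; cz_5 = 3; h_5 = 3.5; cx_6 = 6.5; cy_6 = 2; cz_6 = 3.5; w_6 = 2; h_6 = 5.5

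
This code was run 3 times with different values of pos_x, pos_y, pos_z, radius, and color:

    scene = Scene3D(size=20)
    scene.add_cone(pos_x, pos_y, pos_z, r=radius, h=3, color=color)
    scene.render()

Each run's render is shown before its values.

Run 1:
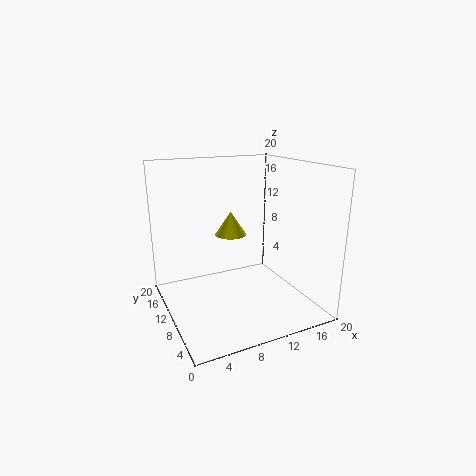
pos_x = 8; pos_y = 8; pos_z = 11.5; radius = 2; color = 'yellow'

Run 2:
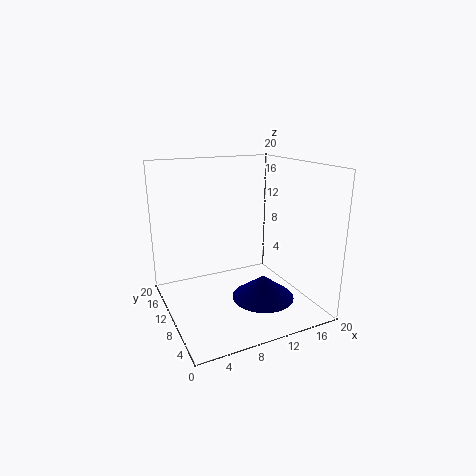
pos_x = 11; pos_y = 4.5; pos_z = 3.5; radius = 4; color = 'navy'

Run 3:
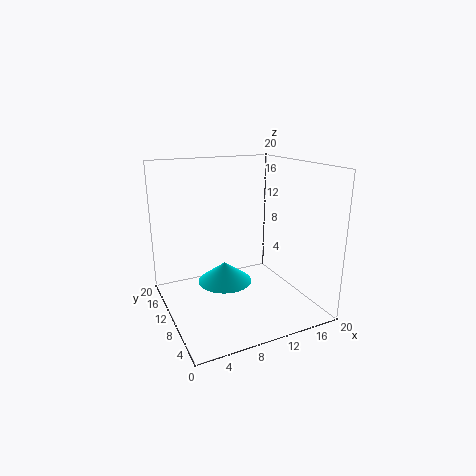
pos_x = 9; pos_y = 12.5; pos_z = 2.5; radius = 4; color = 'cyan'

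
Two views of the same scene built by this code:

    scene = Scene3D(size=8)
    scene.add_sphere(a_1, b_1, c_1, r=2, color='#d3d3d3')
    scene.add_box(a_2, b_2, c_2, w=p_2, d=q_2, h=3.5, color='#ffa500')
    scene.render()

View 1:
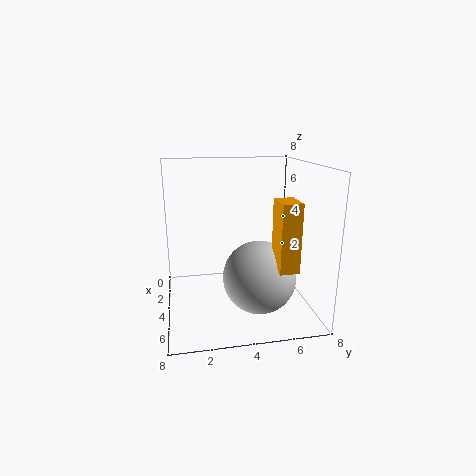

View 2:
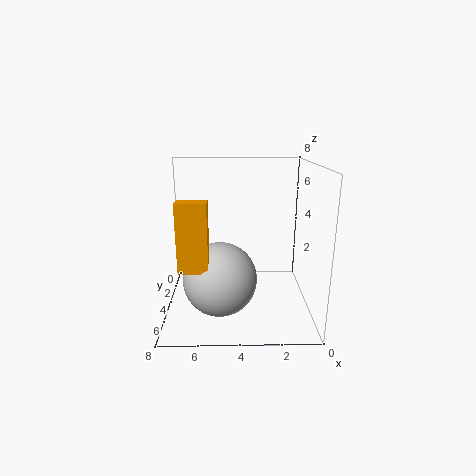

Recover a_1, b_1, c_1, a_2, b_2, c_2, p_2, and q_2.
a_1 = 5
b_1 = 5
c_1 = 2
a_2 = 5.5
b_2 = 5.5
c_2 = 3
p_2 = 1.5
q_2 = 1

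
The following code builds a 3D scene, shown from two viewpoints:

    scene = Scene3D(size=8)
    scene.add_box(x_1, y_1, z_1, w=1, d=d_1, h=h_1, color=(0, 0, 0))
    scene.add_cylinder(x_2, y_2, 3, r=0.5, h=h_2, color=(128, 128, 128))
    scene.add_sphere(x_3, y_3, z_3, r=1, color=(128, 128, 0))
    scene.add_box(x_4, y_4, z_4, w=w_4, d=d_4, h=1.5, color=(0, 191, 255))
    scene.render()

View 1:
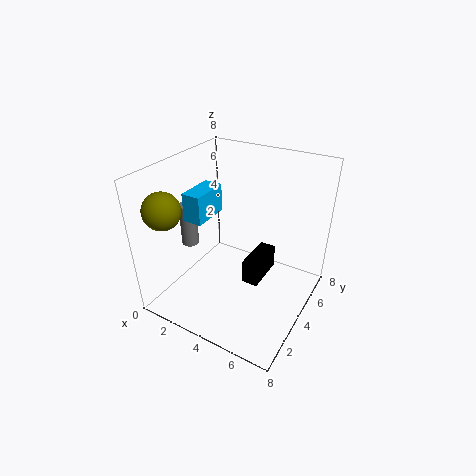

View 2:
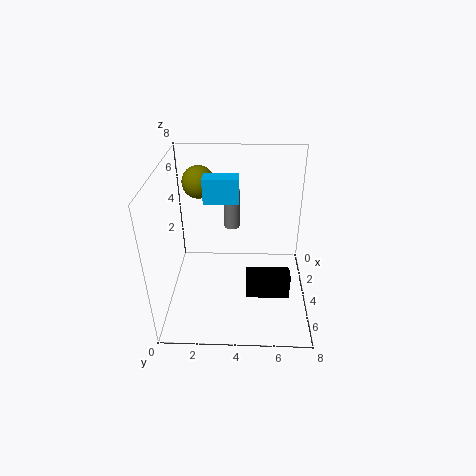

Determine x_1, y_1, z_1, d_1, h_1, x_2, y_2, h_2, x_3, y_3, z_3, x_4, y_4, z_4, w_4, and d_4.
x_1 = 4
y_1 = 4.5
z_1 = 0.5
d_1 = 2.5
h_1 = 1.5
x_2 = 1
y_2 = 3.5
h_2 = 2.5
x_3 = 1
y_3 = 1.5
z_3 = 6
x_4 = 2
y_4 = 2
z_4 = 5.5
w_4 = 1
d_4 = 2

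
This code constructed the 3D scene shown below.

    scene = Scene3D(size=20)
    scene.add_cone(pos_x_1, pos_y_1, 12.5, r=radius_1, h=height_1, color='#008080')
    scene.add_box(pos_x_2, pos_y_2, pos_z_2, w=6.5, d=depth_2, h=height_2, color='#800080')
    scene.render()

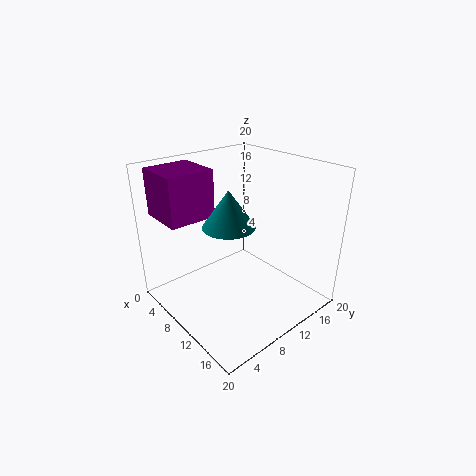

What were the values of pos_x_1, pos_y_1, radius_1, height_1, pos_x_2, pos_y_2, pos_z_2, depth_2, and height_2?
pos_x_1 = 10.5; pos_y_1 = 8; radius_1 = 3.5; height_1 = 5; pos_x_2 = 1; pos_y_2 = 1.5; pos_z_2 = 13; depth_2 = 6.5; height_2 = 6.5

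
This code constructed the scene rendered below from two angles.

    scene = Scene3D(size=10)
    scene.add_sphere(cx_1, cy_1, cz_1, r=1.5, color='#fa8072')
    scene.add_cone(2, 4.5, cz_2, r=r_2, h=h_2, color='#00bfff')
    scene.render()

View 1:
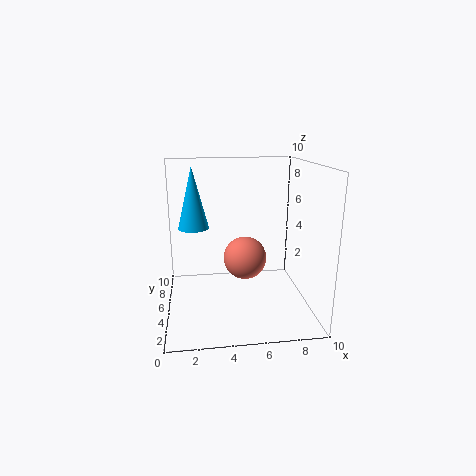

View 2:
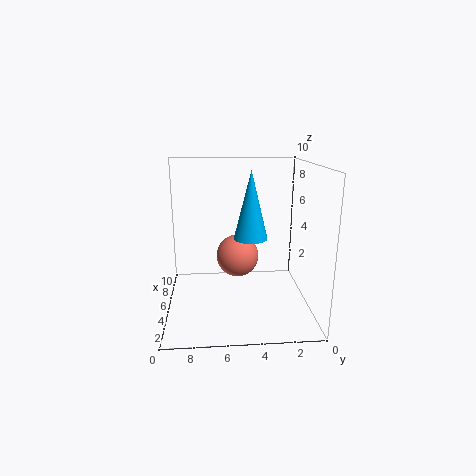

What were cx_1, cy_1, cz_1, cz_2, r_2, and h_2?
cx_1 = 5.5, cy_1 = 5, cz_1 = 3.5, cz_2 = 6, r_2 = 1, h_2 = 4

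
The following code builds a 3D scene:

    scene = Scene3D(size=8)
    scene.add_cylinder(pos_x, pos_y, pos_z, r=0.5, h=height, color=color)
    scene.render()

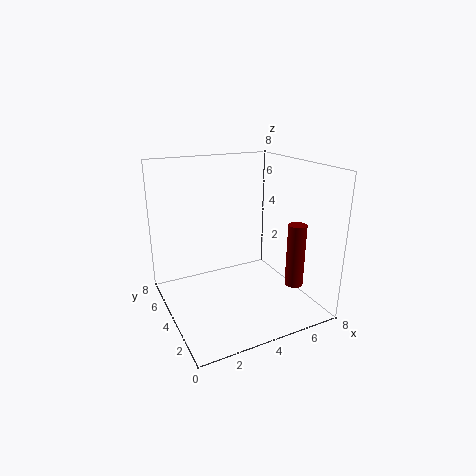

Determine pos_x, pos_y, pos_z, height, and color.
pos_x = 6.5
pos_y = 2
pos_z = 1.5
height = 3.5
color = 'maroon'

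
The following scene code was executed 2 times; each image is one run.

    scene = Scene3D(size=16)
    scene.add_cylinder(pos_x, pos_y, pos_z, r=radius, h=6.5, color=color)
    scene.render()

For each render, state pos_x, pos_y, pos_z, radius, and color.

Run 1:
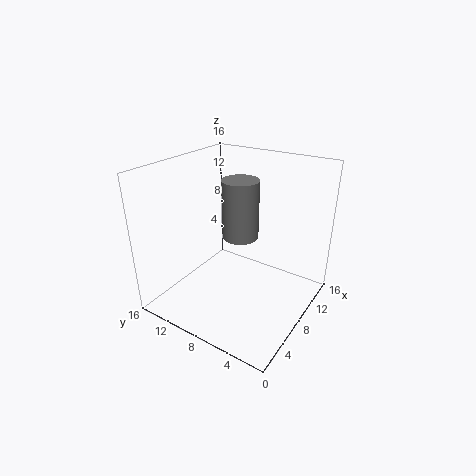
pos_x = 8.5; pos_y = 8; pos_z = 8; radius = 2; color = 'gray'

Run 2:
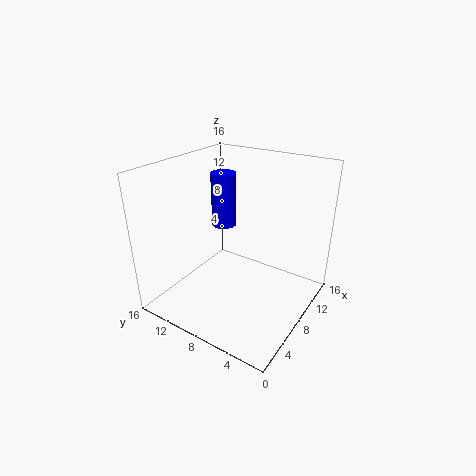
pos_x = 11; pos_y = 12; pos_z = 7.5; radius = 1.5; color = 'blue'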